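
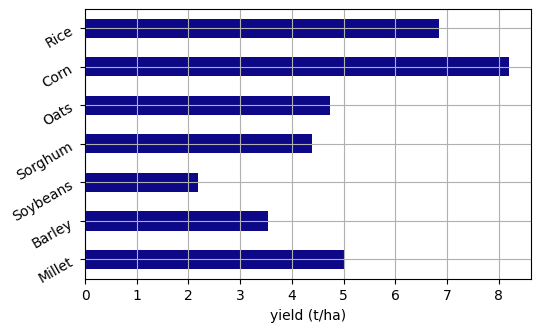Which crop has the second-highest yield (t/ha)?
Rice

Top 3: Corn ≈ 8, Rice ≈ 7, Millet ≈ 5.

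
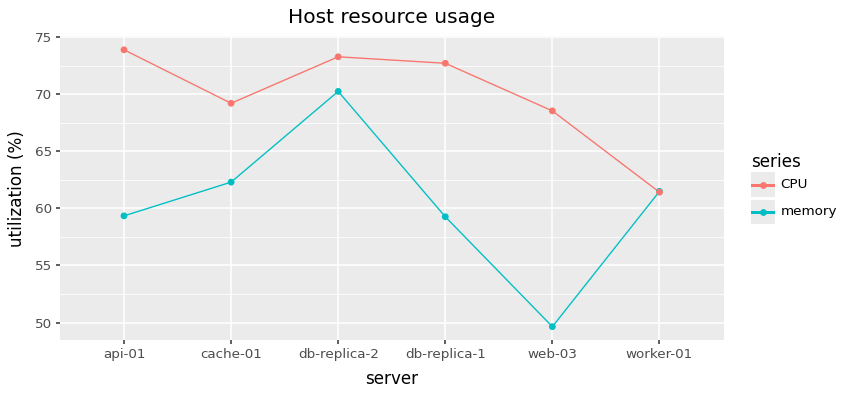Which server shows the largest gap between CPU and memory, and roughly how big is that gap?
web-03, ≈ 20 %

web-03: CPU ≈ 70, memory ≈ 50 → gap ≈ 20. Next-largest (api-01) is only ≈ 15.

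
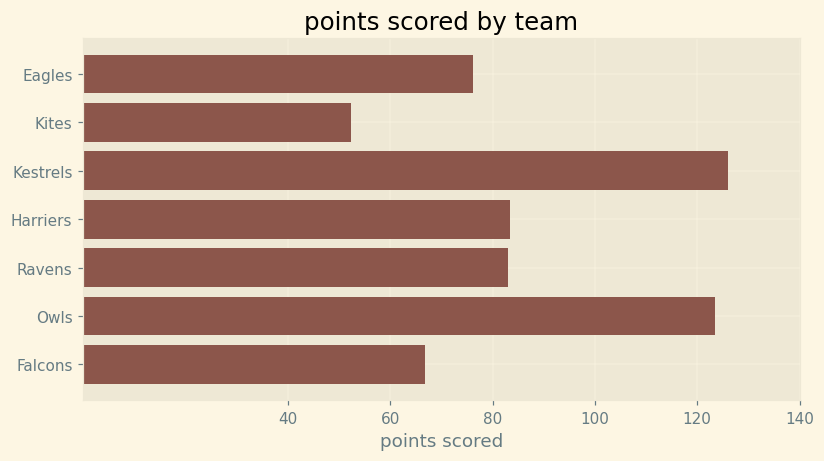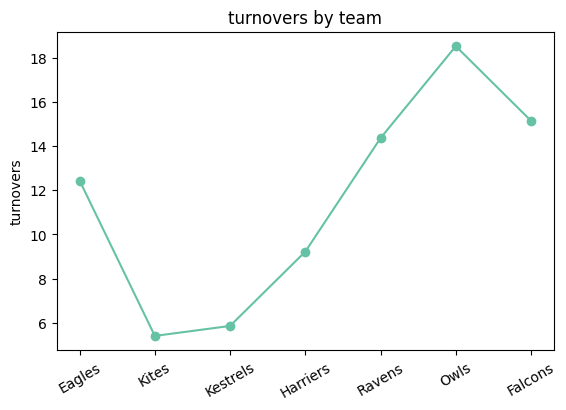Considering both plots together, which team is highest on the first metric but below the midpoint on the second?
Chart 2 median turnovers ≈ 12; below-median teams: Kites, Kestrels, Harriers. Among those, Kestrels has the highest points scored (≈ 120).

Kestrels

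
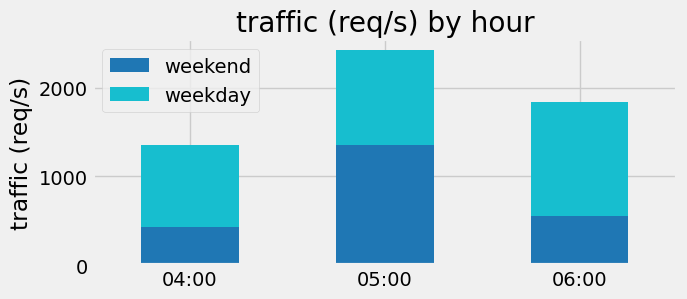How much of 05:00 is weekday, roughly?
≈ 1000

weekday top ≈ 2500, bottom ≈ 1500; segment ≈ 1000.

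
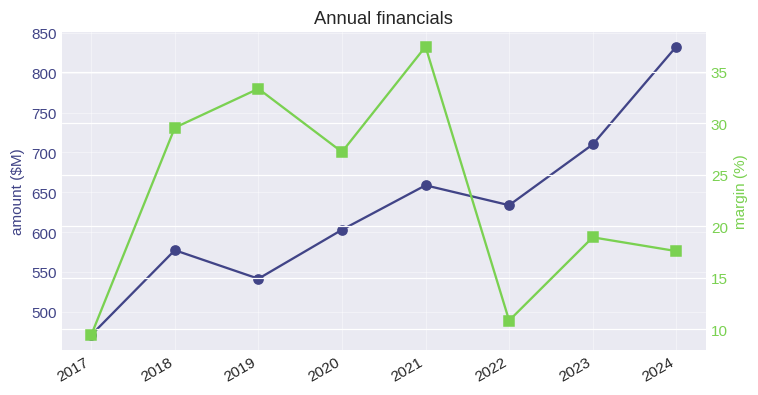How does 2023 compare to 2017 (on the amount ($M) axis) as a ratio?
2023 ≈ 700, 2017 ≈ 450; 700/450 ≈ 1.56.

≈ 1.56×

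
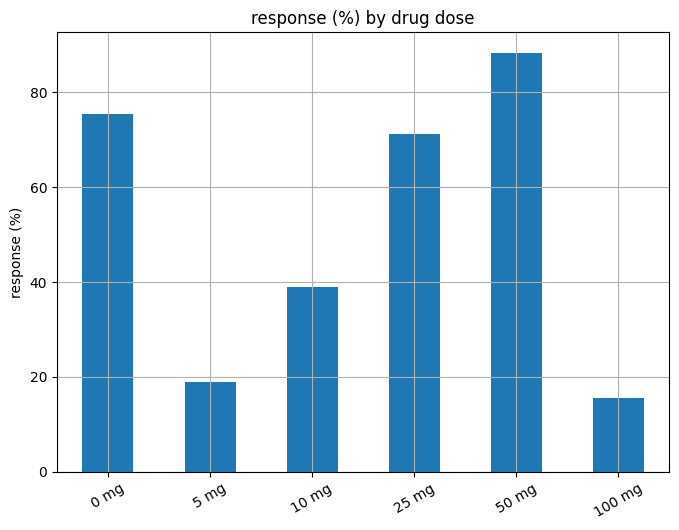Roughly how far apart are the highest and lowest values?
Max 50 mg ≈ 90, min 100 mg ≈ 20; range ≈ 70.

≈ 70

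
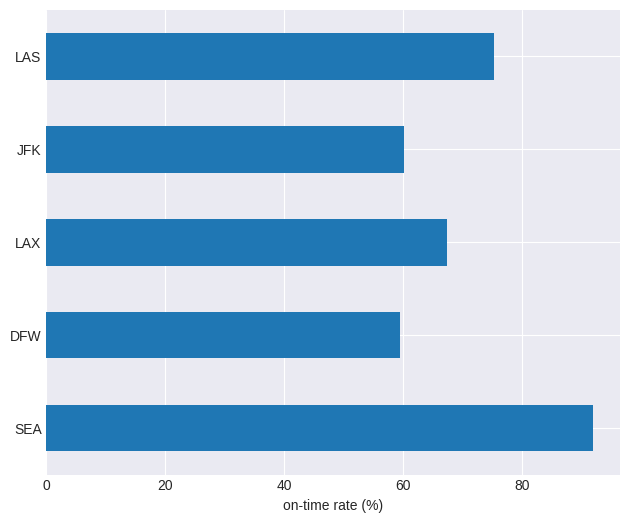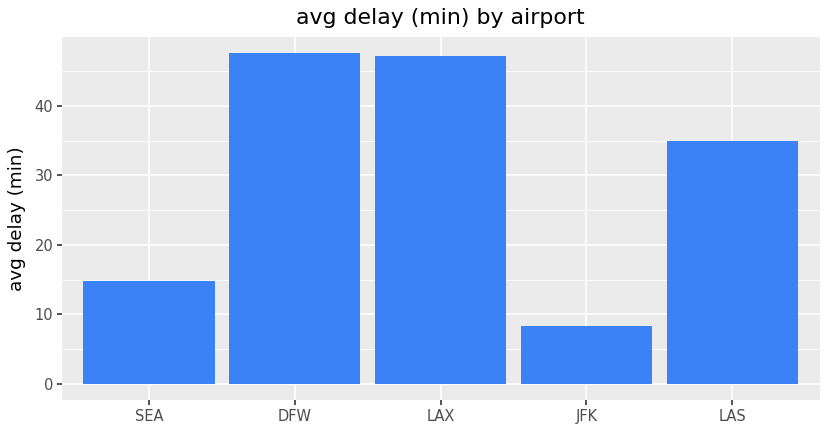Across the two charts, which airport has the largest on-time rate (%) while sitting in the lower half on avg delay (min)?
Chart 2 median avg delay (min) ≈ 35; below-median airports: SEA, JFK. Among those, SEA has the highest on-time rate (%) (≈ 90).

SEA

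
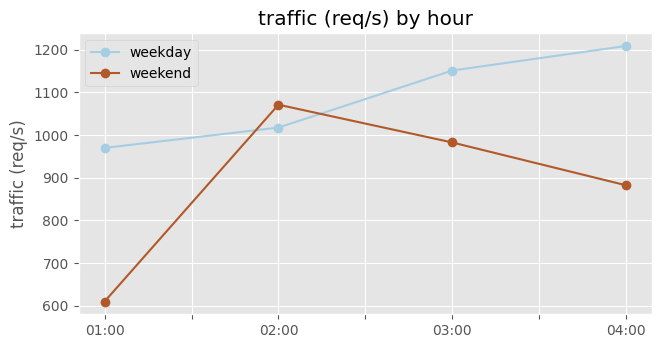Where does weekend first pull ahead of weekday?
02:00

01:00: weekend ≈ 600 vs weekday ≈ 950 (not yet); 02:00: weekend ≈ 1050 vs weekday ≈ 1000 (first crossover).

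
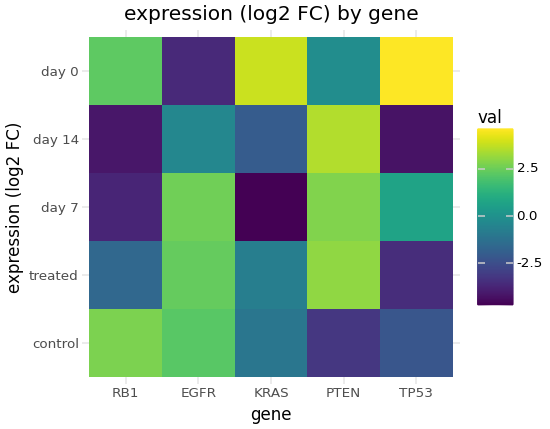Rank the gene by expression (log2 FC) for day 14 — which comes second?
Top 3 for day 14: PTEN ≈ 4, EGFR ≈ 0, KRAS ≈ -2.

EGFR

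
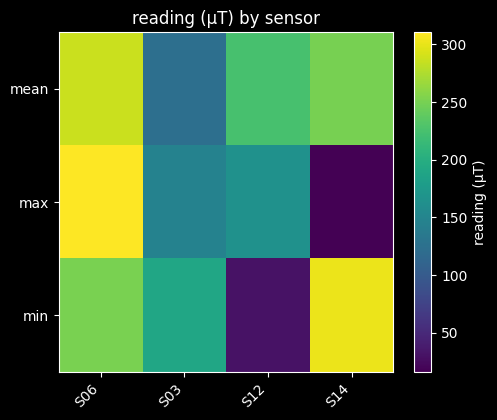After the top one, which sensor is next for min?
S06

Top 3 for min: S14 ≈ 300, S06 ≈ 250, S03 ≈ 200.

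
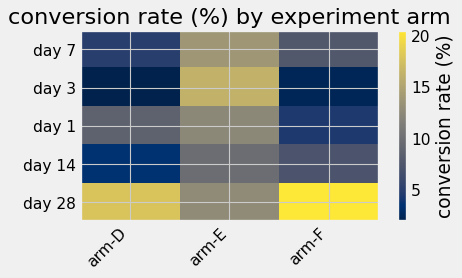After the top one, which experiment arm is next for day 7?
Top 3 for day 7: arm-E ≈ 14, arm-F ≈ 8, arm-D ≈ 4.

arm-F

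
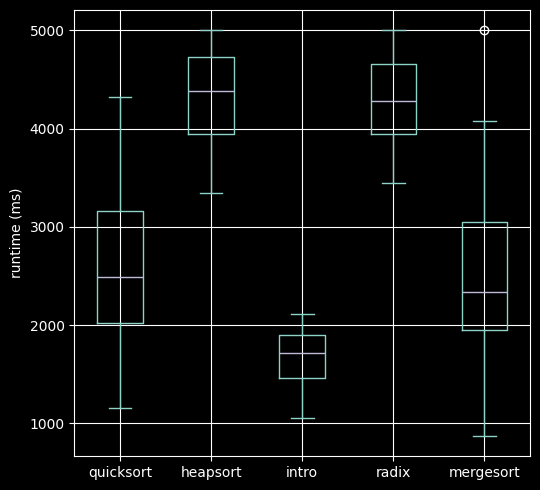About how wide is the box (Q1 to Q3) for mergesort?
≈ 1000

Q3 ≈ 3000, Q1 ≈ 2000; IQR ≈ 1000.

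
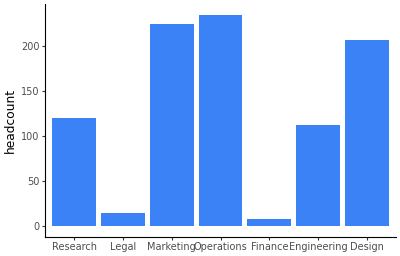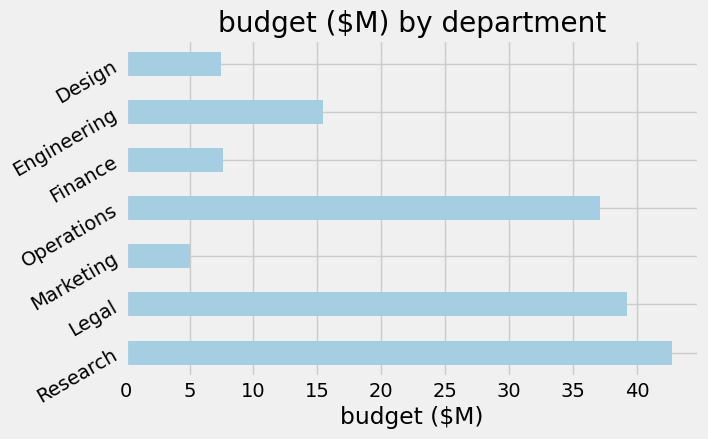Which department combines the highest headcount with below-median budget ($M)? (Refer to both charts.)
Chart 2 median budget ($M) ≈ 15; below-median departments: Marketing, Finance, Design. Among those, Marketing has the highest headcount (≈ 225).

Marketing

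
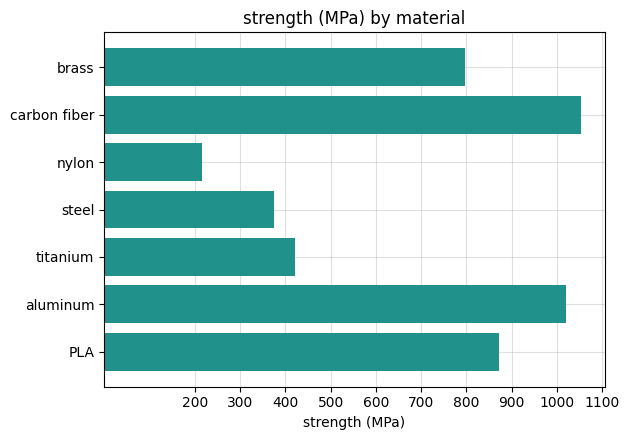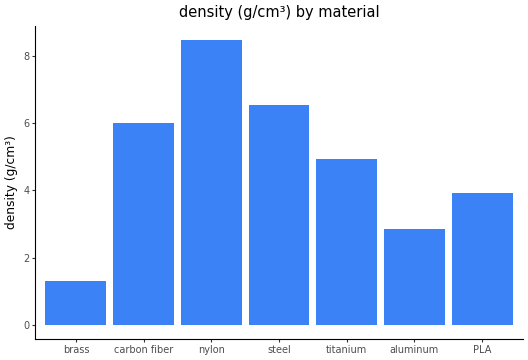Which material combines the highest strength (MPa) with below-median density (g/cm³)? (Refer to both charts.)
Chart 2 median density (g/cm³) ≈ 5; below-median materials: brass, aluminum, PLA. Among those, aluminum has the highest strength (MPa) (≈ 1000).

aluminum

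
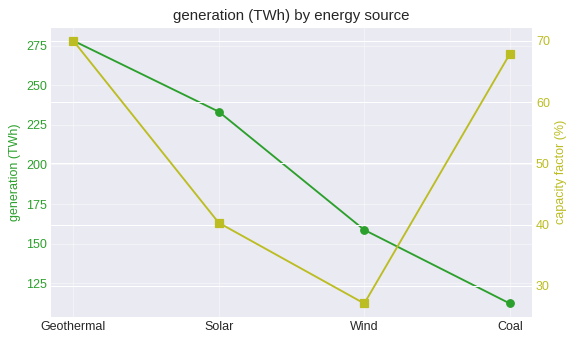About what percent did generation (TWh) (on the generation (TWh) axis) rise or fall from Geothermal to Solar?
≈ -14.3%

Geothermal ≈ 280, Solar ≈ 240; (240 − 280) / 280 ≈ -14.3%.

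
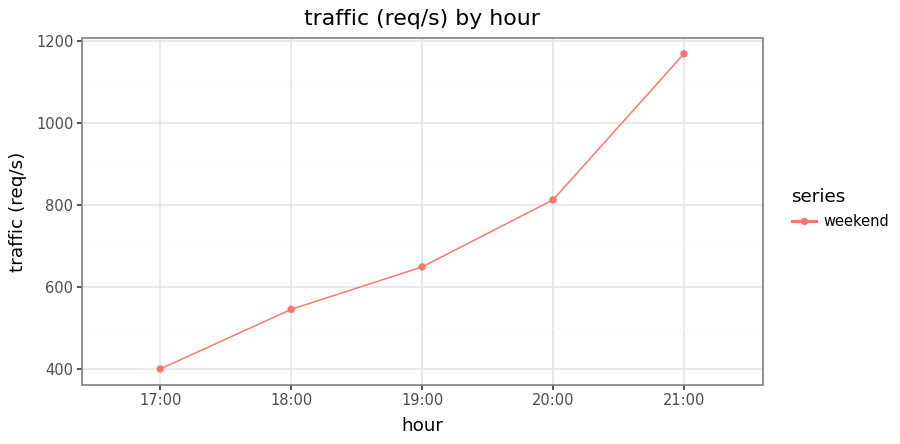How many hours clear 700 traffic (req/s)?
2

Above 700: 20:00, 21:00.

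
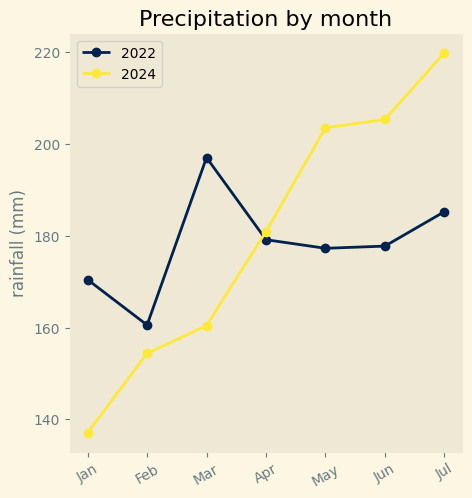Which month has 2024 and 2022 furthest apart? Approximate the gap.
Mar: 2024 ≈ 160, 2022 ≈ 200 → gap ≈ 40. Next-largest (Jul) is only ≈ 30.

Mar, ≈ 40 mm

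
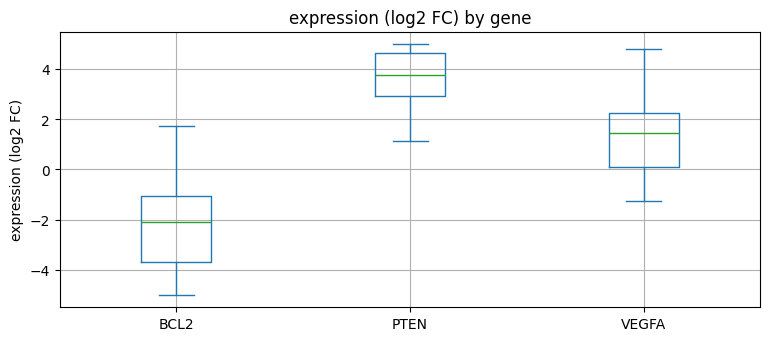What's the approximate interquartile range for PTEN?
Q3 ≈ 5, Q1 ≈ 3; IQR ≈ 2.

≈ 2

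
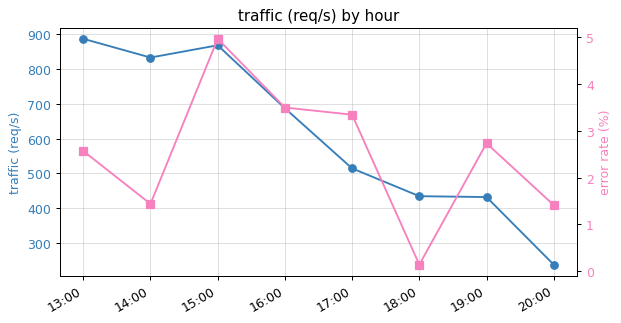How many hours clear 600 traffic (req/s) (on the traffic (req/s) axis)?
4

Above 600: 13:00, 14:00, 15:00, 16:00.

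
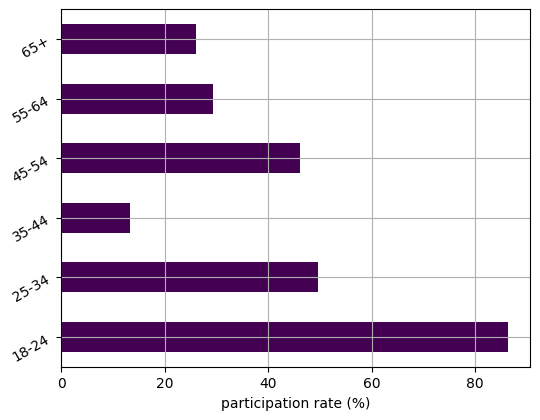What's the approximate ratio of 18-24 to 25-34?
18-24 ≈ 90, 25-34 ≈ 50; 90/50 ≈ 1.8.

≈ 1.8×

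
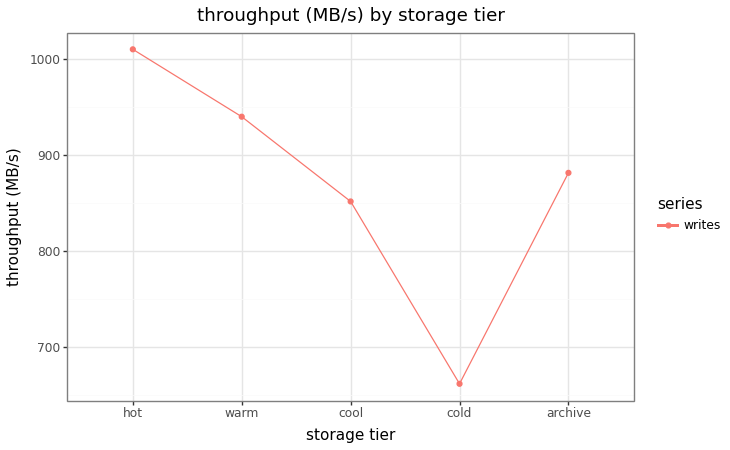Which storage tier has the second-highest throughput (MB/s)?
warm

Top 3: hot ≈ 1000, warm ≈ 950, archive ≈ 900.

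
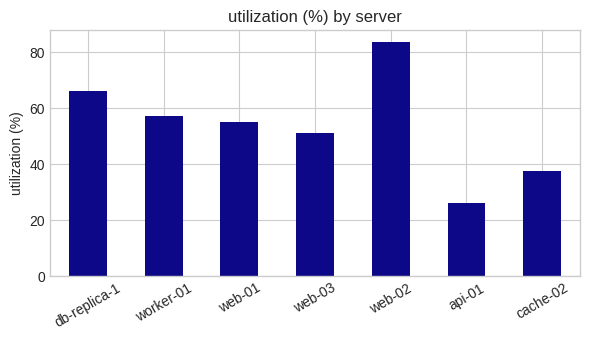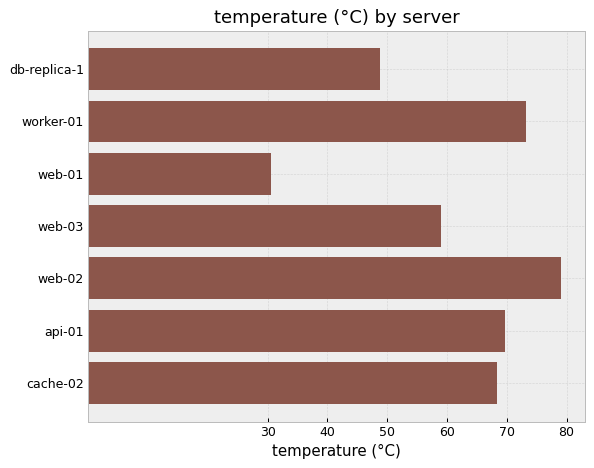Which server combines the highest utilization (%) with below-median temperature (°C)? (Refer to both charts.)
Chart 2 median temperature (°C) ≈ 70; below-median servers: db-replica-1, web-01, web-03. Among those, db-replica-1 has the highest utilization (%) (≈ 70).

db-replica-1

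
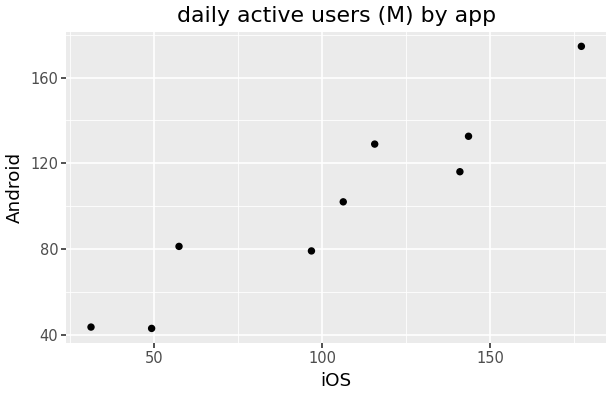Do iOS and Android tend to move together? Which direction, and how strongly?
Points are positively correlated; strong (|r| ≈ 0.9).

positive, strong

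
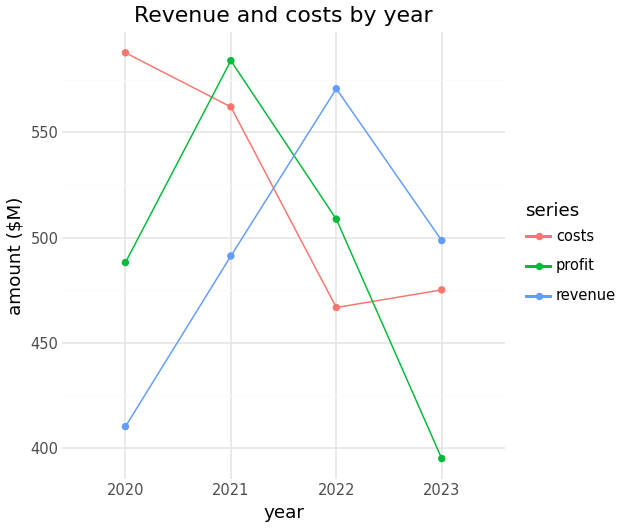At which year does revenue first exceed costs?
2022

2021: revenue ≈ 500 vs costs ≈ 560 (not yet); 2022: revenue ≈ 580 vs costs ≈ 460 (first crossover).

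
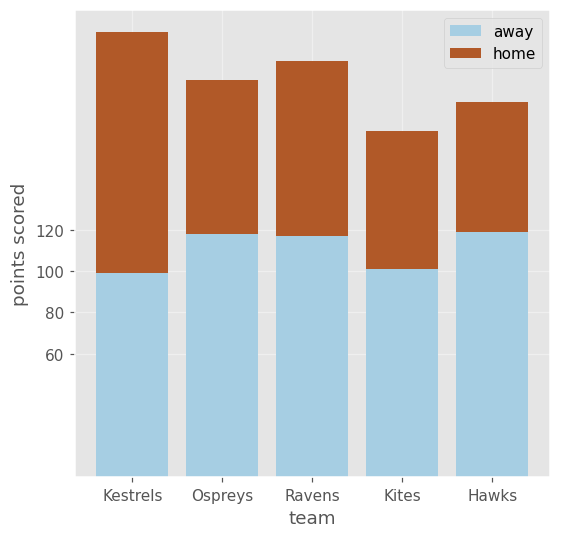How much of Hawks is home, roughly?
≈ 60

home top ≈ 180, bottom ≈ 120; segment ≈ 60.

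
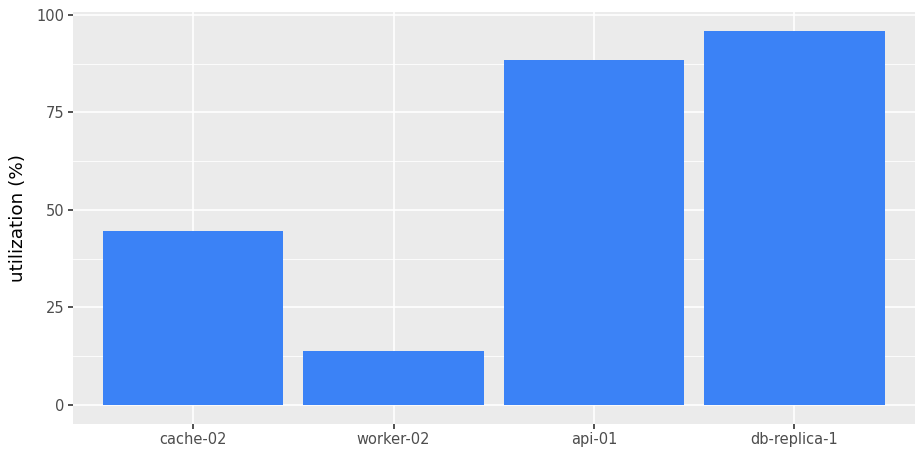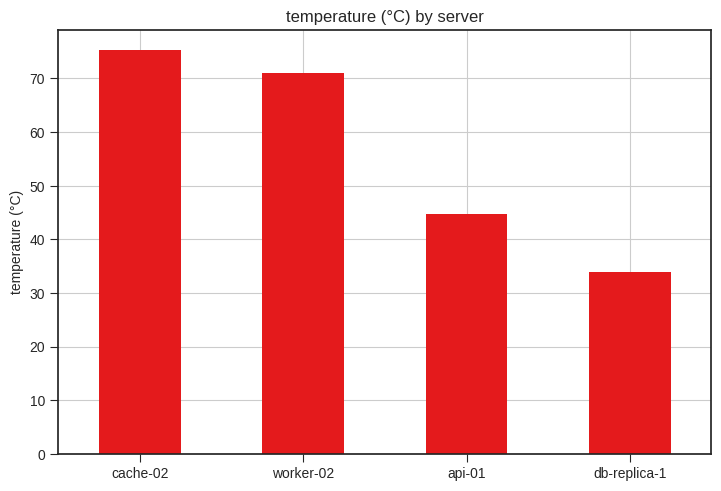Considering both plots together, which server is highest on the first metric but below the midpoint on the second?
Chart 2 median temperature (°C) ≈ 60; below-median servers: api-01, db-replica-1. Among those, db-replica-1 has the highest utilization (%) (≈ 100).

db-replica-1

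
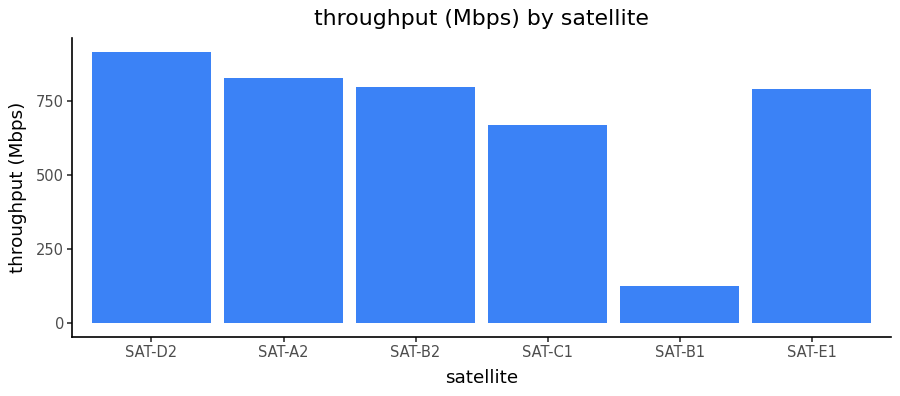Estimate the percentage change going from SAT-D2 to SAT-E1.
≈ -11.1%

SAT-D2 ≈ 900, SAT-E1 ≈ 800; (800 − 900) / 900 ≈ -11.1%.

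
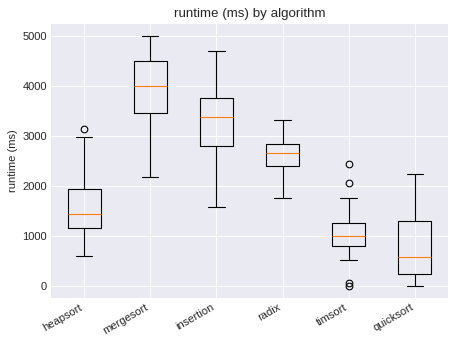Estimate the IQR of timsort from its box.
Q3 ≈ 1500, Q1 ≈ 1000; IQR ≈ 500.

≈ 500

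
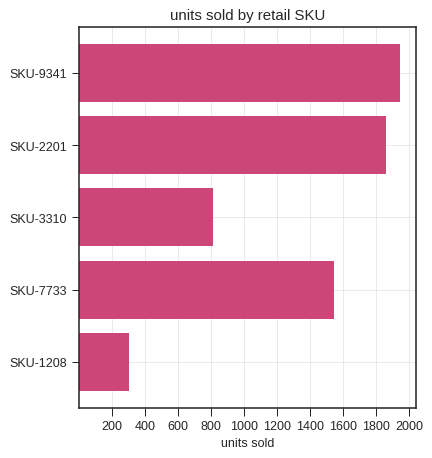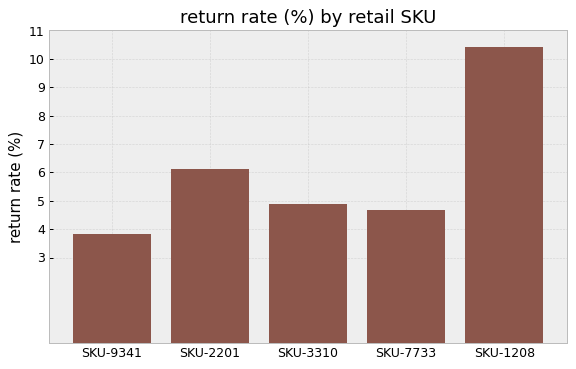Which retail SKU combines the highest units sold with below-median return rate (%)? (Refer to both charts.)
SKU-9341

Chart 2 median return rate (%) ≈ 5; below-median retail SKUs: SKU-9341, SKU-7733. Among those, SKU-9341 has the highest units sold (≈ 2000).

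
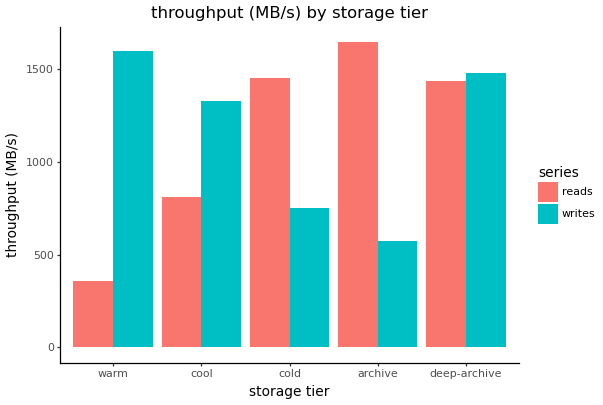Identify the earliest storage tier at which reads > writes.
cool: reads ≈ 800 vs writes ≈ 1400 (not yet); cold: reads ≈ 1400 vs writes ≈ 800 (first crossover).

cold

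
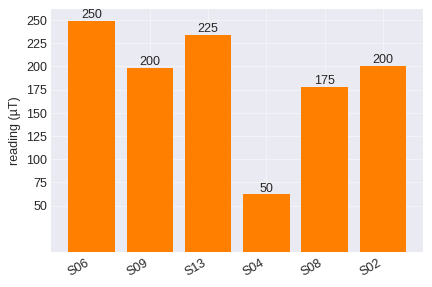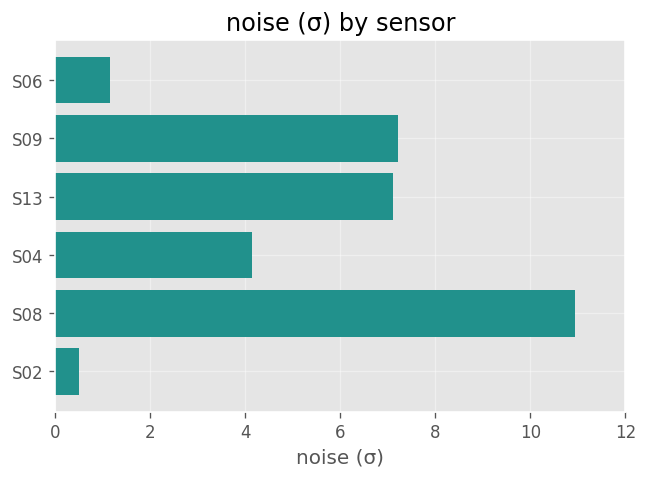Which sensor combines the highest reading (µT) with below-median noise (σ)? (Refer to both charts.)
Chart 2 median noise (σ) ≈ 6; below-median sensors: S06, S04, S02. Among those, S06 has the highest reading (µT) (≈ 250).

S06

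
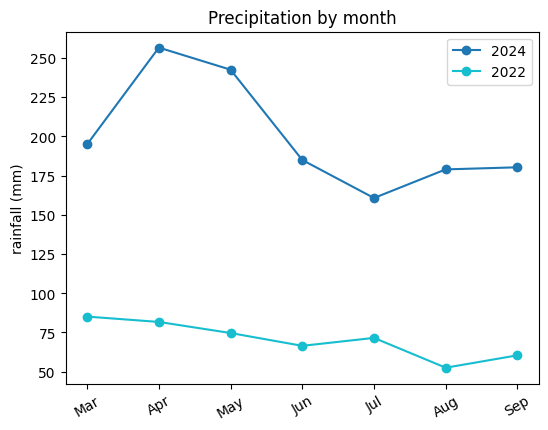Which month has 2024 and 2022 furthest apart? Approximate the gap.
Apr: 2024 ≈ 260, 2022 ≈ 80 → gap ≈ 180. Next-largest (May) is only ≈ 160.

Apr, ≈ 180 mm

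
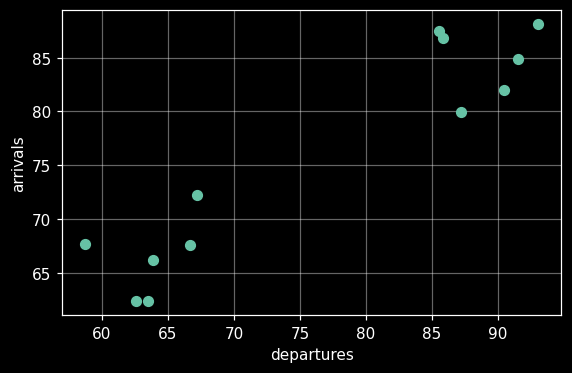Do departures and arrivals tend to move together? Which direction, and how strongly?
positive, strong

Points are positively correlated; strong (|r| ≈ 0.9).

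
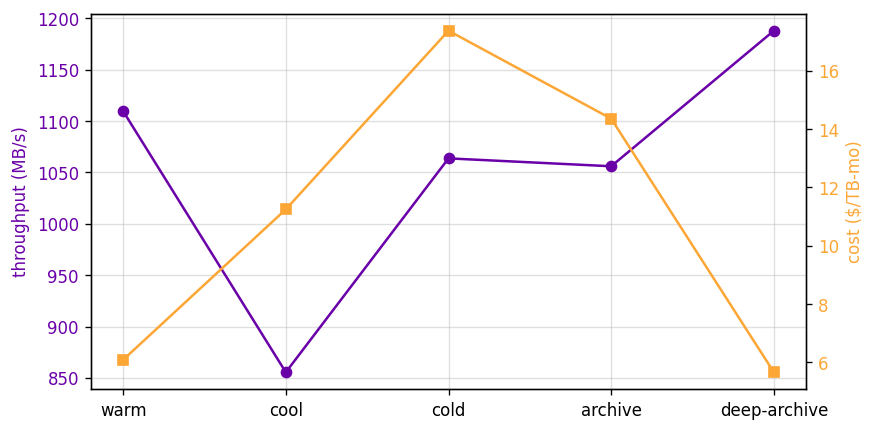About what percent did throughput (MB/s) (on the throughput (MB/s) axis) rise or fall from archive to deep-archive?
archive ≈ 1050, deep-archive ≈ 1200; (1200 − 1050) / 1050 ≈ +14.3%.

≈ +14.3%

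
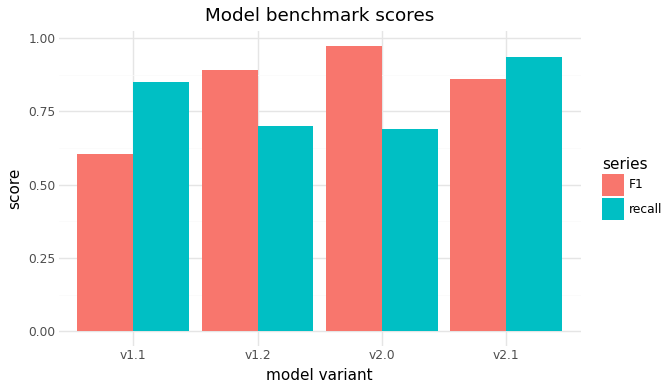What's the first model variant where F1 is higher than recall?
v1.1: F1 ≈ 0.6 vs recall ≈ 0.9 (not yet); v1.2: F1 ≈ 0.9 vs recall ≈ 0.7 (first crossover).

v1.2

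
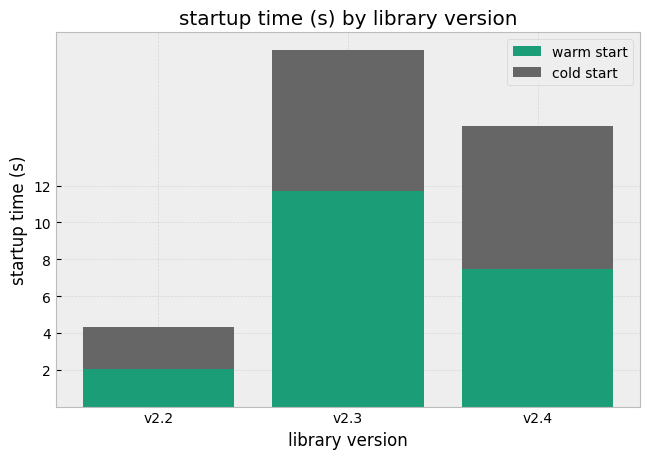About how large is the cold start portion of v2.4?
cold start top ≈ 16, bottom ≈ 8; segment ≈ 8.

≈ 8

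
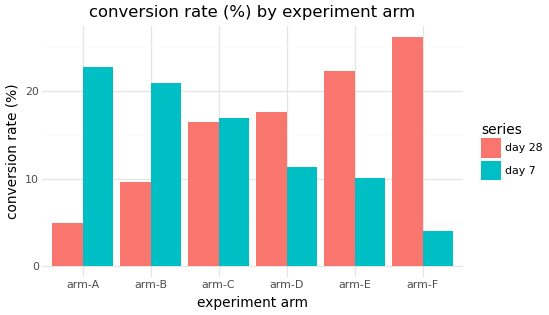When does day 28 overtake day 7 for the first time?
arm-C: day 28 ≈ 15 vs day 7 ≈ 15 (not yet); arm-D: day 28 ≈ 20 vs day 7 ≈ 10 (first crossover).

arm-D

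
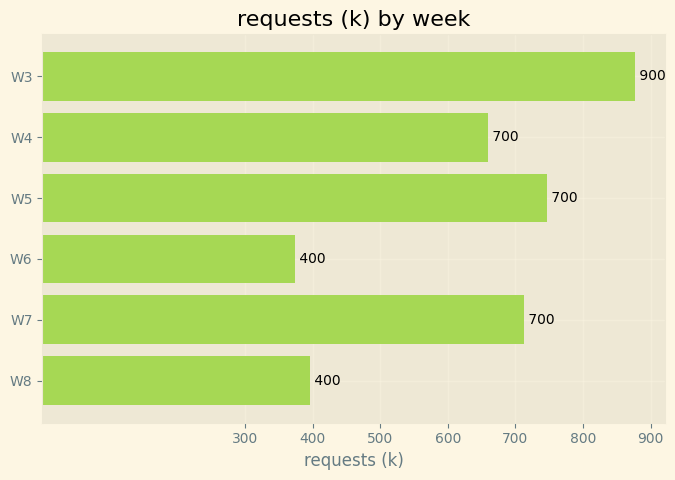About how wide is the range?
Max W3 ≈ 900, min W6 ≈ 400; range ≈ 500.

≈ 500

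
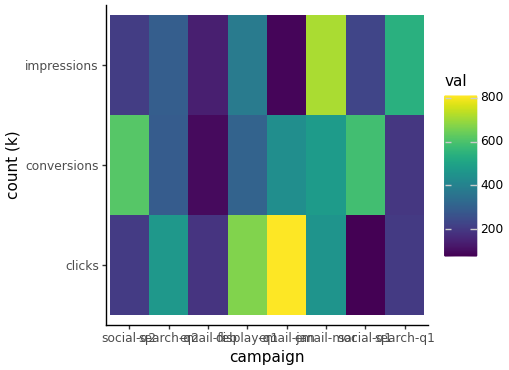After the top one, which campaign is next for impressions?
search-q1

Top 3 for impressions: email-mar ≈ 700, search-q1 ≈ 500, display-q1 ≈ 400.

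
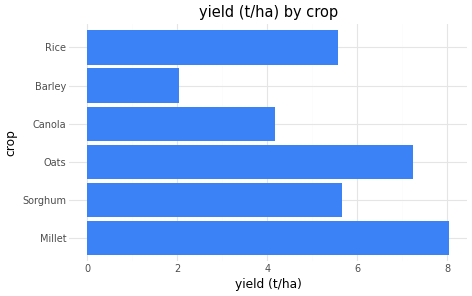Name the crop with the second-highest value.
Oats

Top 3: Millet ≈ 8, Oats ≈ 7, Sorghum ≈ 6.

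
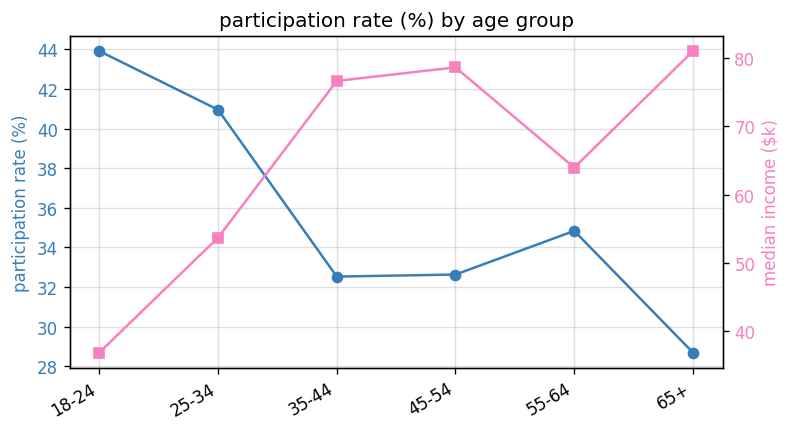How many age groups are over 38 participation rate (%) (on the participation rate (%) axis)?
2

Above 38: 18-24, 25-34.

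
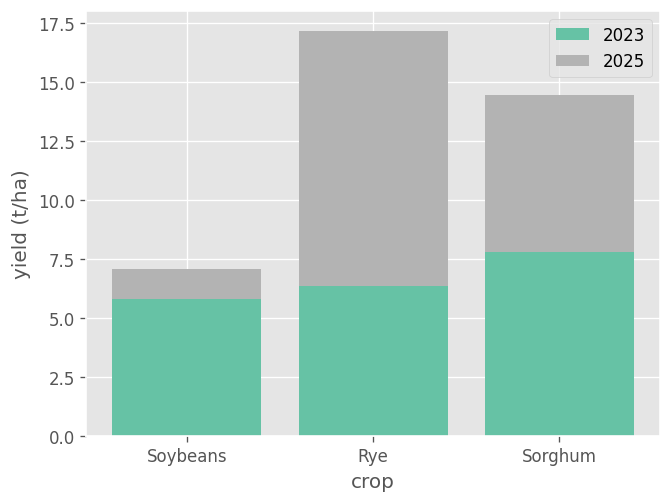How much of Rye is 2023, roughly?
≈ 6

2023 top ≈ 6, bottom ≈ 0; segment ≈ 6.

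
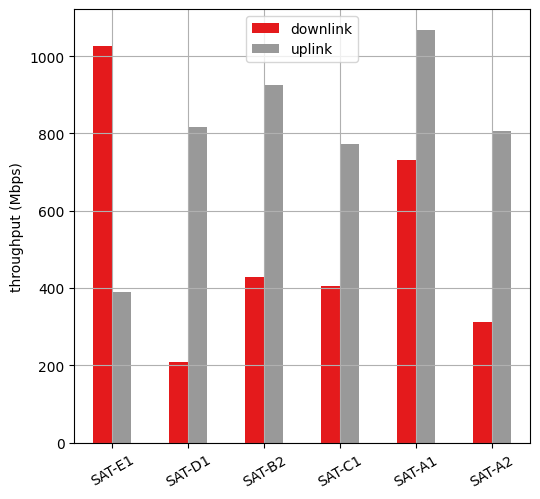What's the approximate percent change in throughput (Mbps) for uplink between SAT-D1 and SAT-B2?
SAT-D1 ≈ 800, SAT-B2 ≈ 900; (900 − 800) / 800 ≈ +12.5%.

≈ +12.5%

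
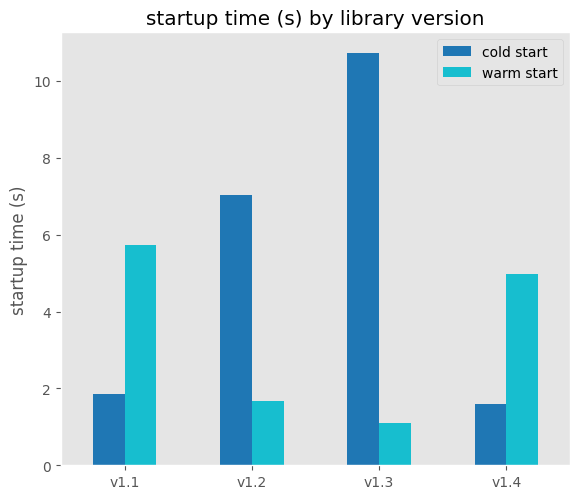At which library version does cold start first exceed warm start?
v1.1: cold start ≈ 2 vs warm start ≈ 6 (not yet); v1.2: cold start ≈ 7 vs warm start ≈ 2 (first crossover).

v1.2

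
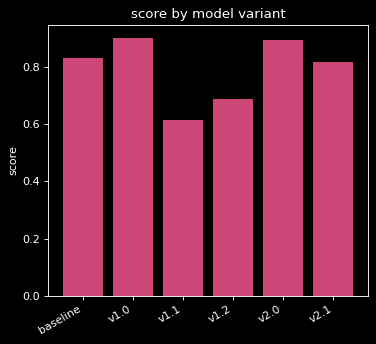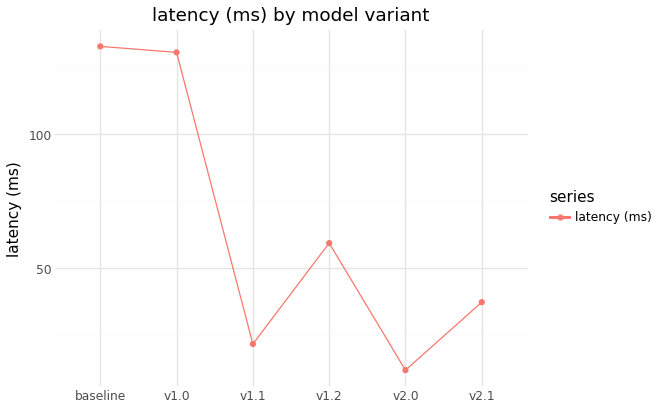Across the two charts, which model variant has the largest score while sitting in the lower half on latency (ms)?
Chart 2 median latency (ms) ≈ 40; below-median model variants: v1.1, v2.0, v2.1. Among those, v2.0 has the highest score (≈ 0.9).

v2.0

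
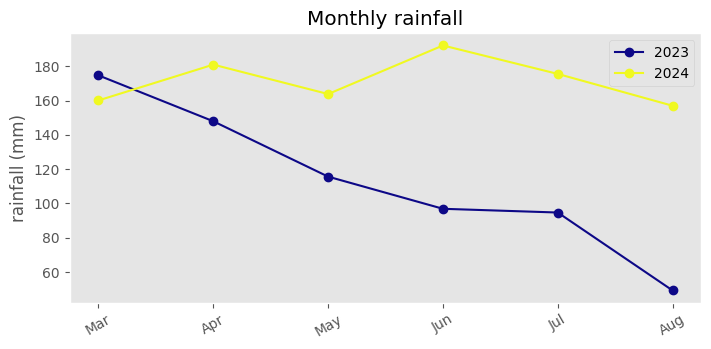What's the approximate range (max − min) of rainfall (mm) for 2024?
Max Jun ≈ 200, min Aug ≈ 160; range ≈ 40.

≈ 40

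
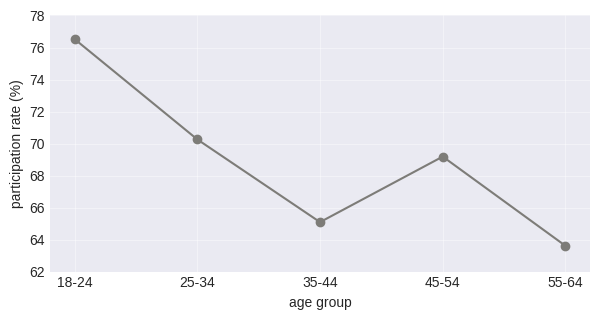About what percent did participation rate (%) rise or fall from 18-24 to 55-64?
≈ -15.8%

18-24 ≈ 76, 55-64 ≈ 64; (64 − 76) / 76 ≈ -15.8%.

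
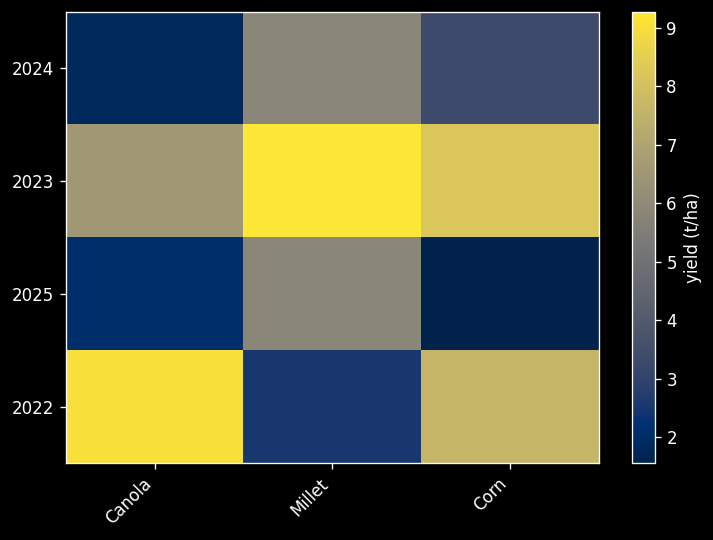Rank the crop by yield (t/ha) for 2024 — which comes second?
Top 3 for 2024: Millet ≈ 6, Corn ≈ 3, Canola ≈ 2.

Corn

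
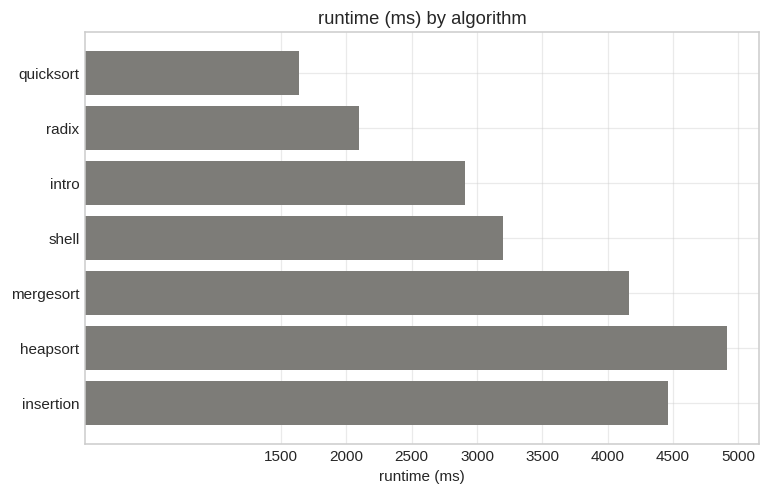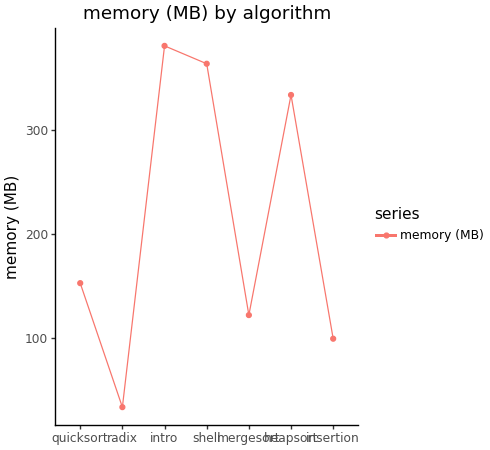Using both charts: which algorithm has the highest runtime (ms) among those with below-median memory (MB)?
Chart 2 median memory (MB) ≈ 150; below-median algorithms: radix, mergesort, insertion. Among those, insertion has the highest runtime (ms) (≈ 4500).

insertion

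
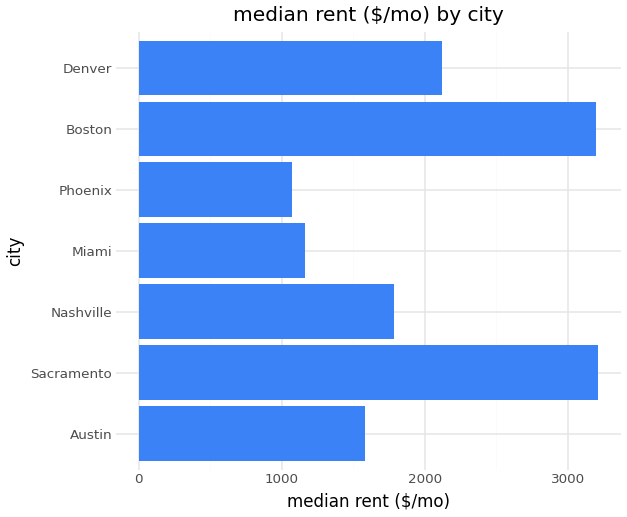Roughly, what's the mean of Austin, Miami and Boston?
≈ 1833

(1500 + 1000 + 3000) / 3 ≈ 1833.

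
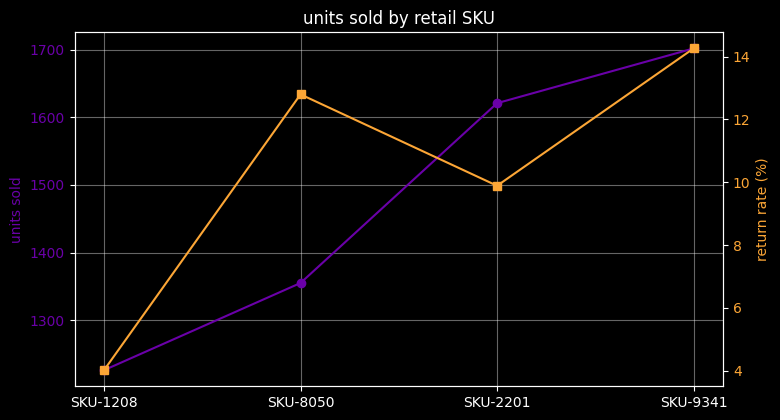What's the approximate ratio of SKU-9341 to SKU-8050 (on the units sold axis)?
SKU-9341 ≈ 1700, SKU-8050 ≈ 1350; 1700/1350 ≈ 1.26.

≈ 1.26×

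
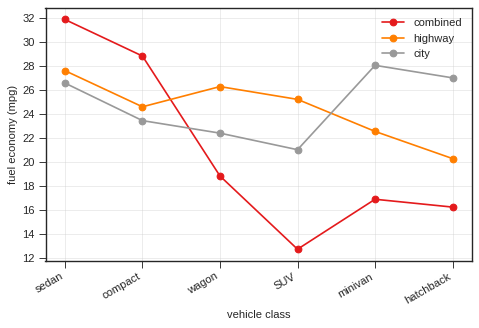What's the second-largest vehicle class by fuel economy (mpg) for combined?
compact

Top 3 for combined: sedan ≈ 32, compact ≈ 28, wagon ≈ 18.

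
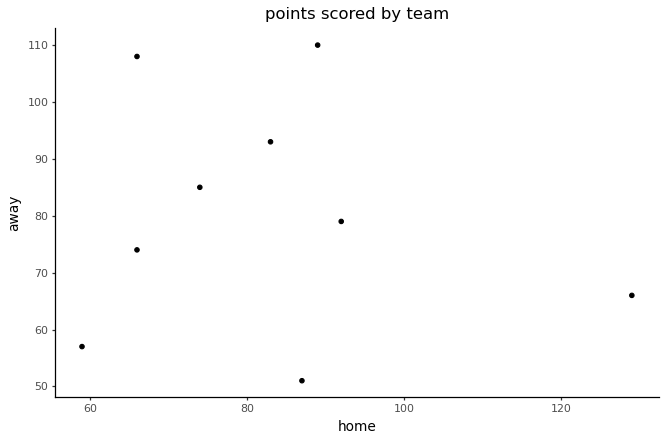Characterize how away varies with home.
no clear correlation

Points are roughly uncorrelated; weak (|r| ≈ 0.1).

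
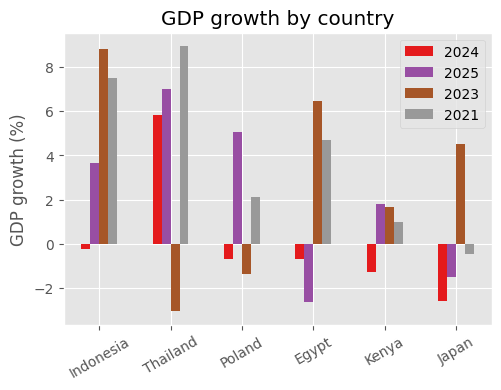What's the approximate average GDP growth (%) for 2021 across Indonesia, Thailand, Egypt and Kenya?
≈ 6

(7 + 9 + 5 + 1) / 4 ≈ 6.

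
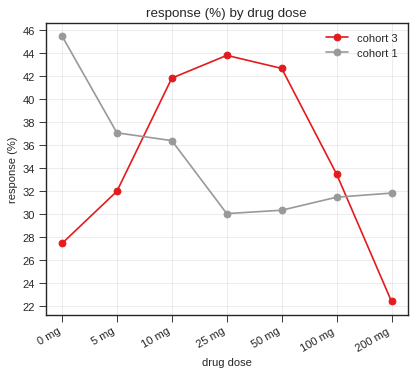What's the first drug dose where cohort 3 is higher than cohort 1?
10 mg

5 mg: cohort 3 ≈ 32 vs cohort 1 ≈ 38 (not yet); 10 mg: cohort 3 ≈ 42 vs cohort 1 ≈ 36 (first crossover).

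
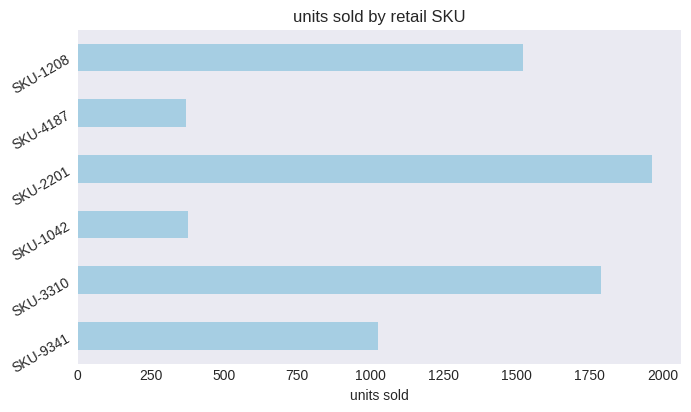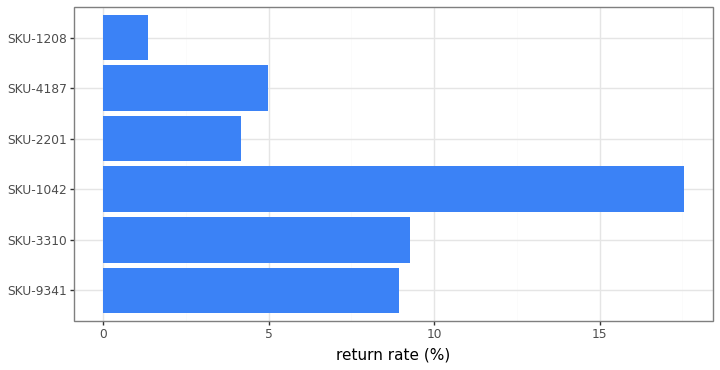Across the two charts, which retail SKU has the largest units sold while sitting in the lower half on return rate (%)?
Chart 2 median return rate (%) ≈ 6; below-median retail SKUs: SKU-2201, SKU-4187, SKU-1208. Among those, SKU-2201 has the highest units sold (≈ 2000).

SKU-2201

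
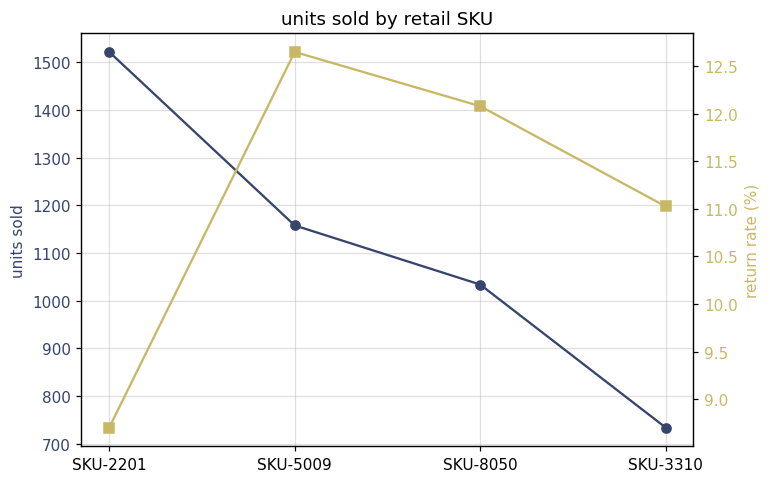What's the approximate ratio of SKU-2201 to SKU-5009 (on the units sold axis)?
SKU-2201 ≈ 1500, SKU-5009 ≈ 1200; 1500/1200 ≈ 1.25.

≈ 1.25×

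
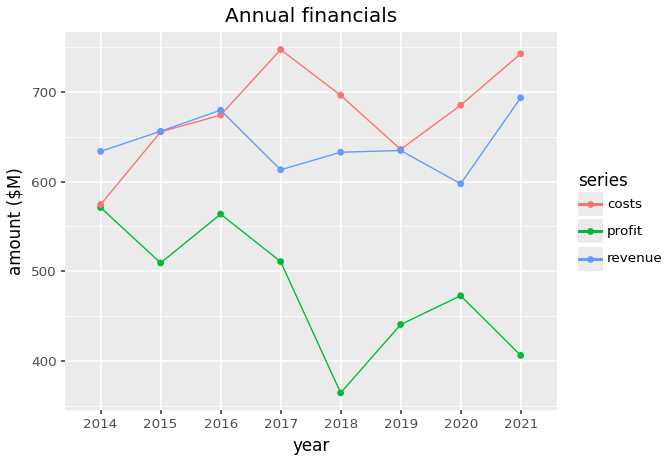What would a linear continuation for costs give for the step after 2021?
Last three: 650, 700, 750 → slope ≈ 50/step → next ≈ 800.

≈ 800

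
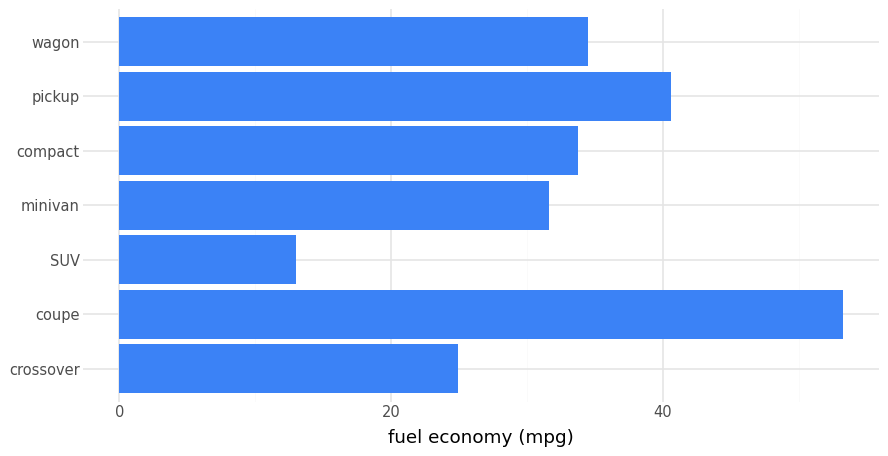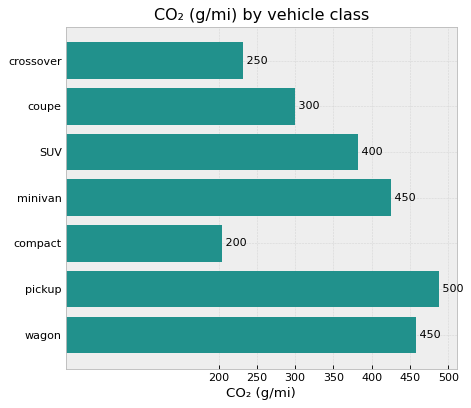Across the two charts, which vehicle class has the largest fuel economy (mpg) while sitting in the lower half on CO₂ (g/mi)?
Chart 2 median CO₂ (g/mi) ≈ 400; below-median vehicle classes: crossover, coupe, compact. Among those, coupe has the highest fuel economy (mpg) (≈ 55).

coupe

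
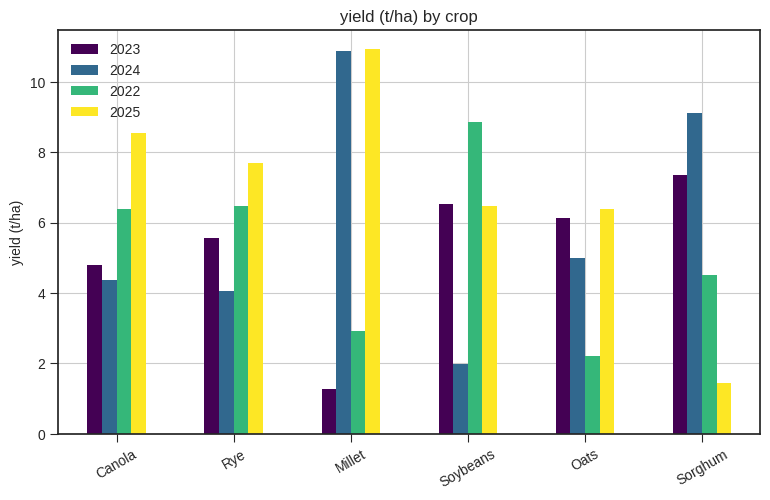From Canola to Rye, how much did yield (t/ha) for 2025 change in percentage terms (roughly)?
≈ -11.1%

Canola ≈ 9, Rye ≈ 8; (8 − 9) / 9 ≈ -11.1%.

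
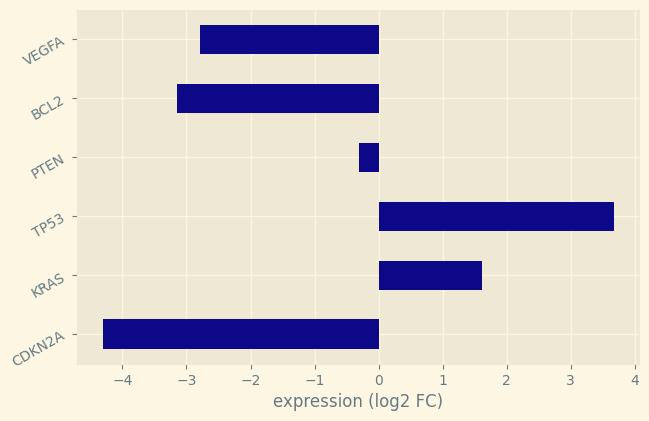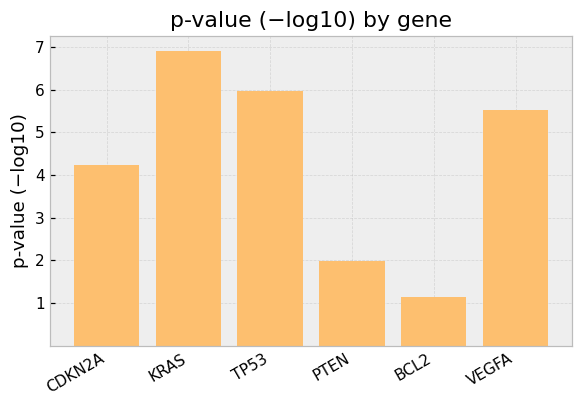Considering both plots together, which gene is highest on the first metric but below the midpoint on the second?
Chart 2 median p-value (−log10) ≈ 5; below-median genes: CDKN2A, PTEN, BCL2. Among those, PTEN has the highest expression (log2 FC) (≈ -0.5).

PTEN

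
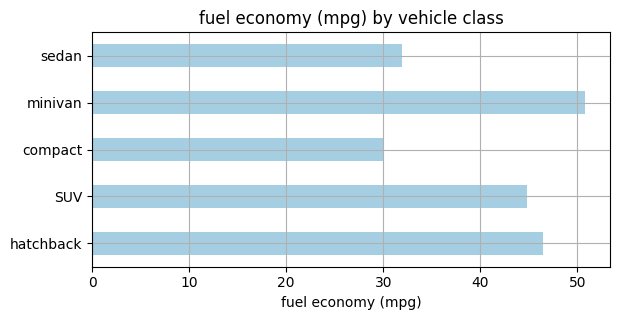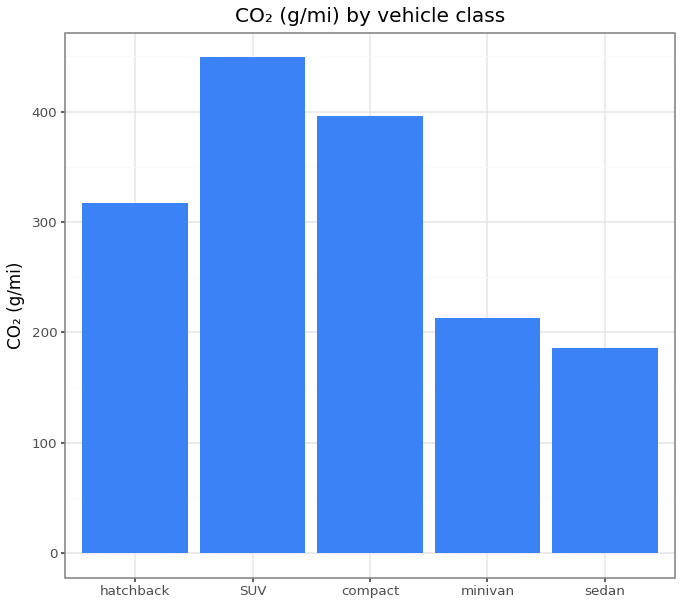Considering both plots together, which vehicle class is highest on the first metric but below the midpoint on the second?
Chart 2 median CO₂ (g/mi) ≈ 300; below-median vehicle classes: minivan, sedan. Among those, minivan has the highest fuel economy (mpg) (≈ 50).

minivan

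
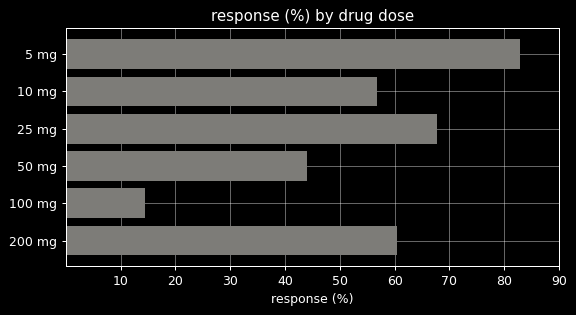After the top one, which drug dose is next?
Top 3: 5 mg ≈ 80, 25 mg ≈ 70, 200 mg ≈ 60.

25 mg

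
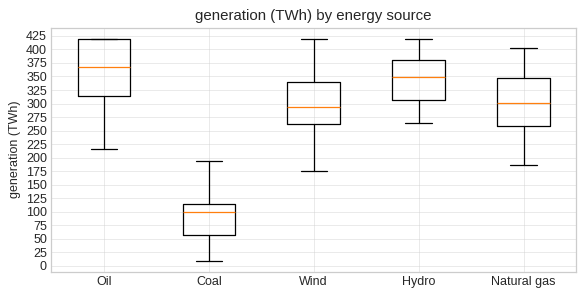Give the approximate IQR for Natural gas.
Q3 ≈ 350, Q1 ≈ 250; IQR ≈ 100.

≈ 100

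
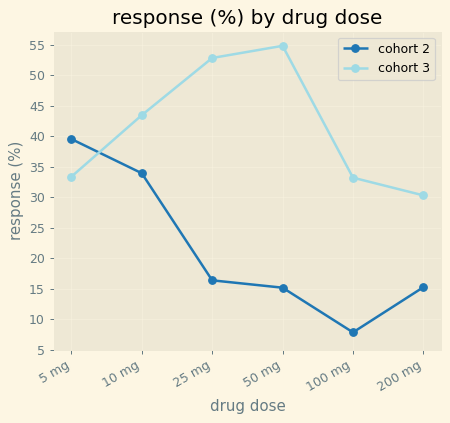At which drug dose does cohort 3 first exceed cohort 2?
5 mg: cohort 3 ≈ 35 vs cohort 2 ≈ 40 (not yet); 10 mg: cohort 3 ≈ 45 vs cohort 2 ≈ 35 (first crossover).

10 mg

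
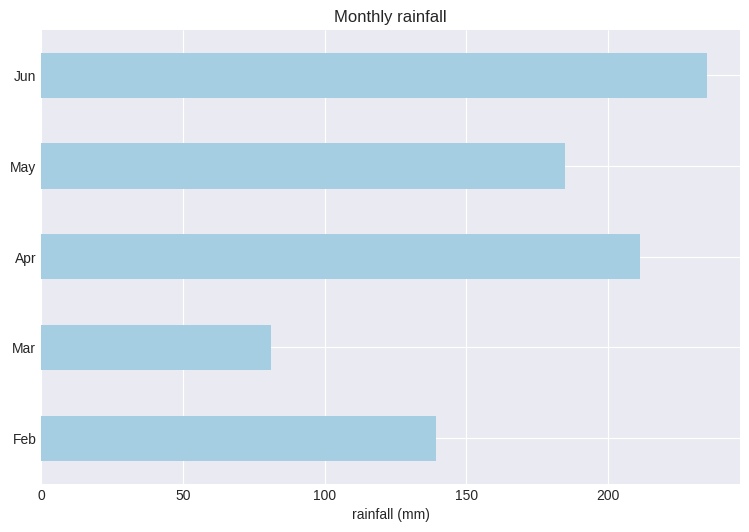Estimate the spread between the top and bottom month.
Max Jun ≈ 240, min Mar ≈ 80; range ≈ 160.

≈ 160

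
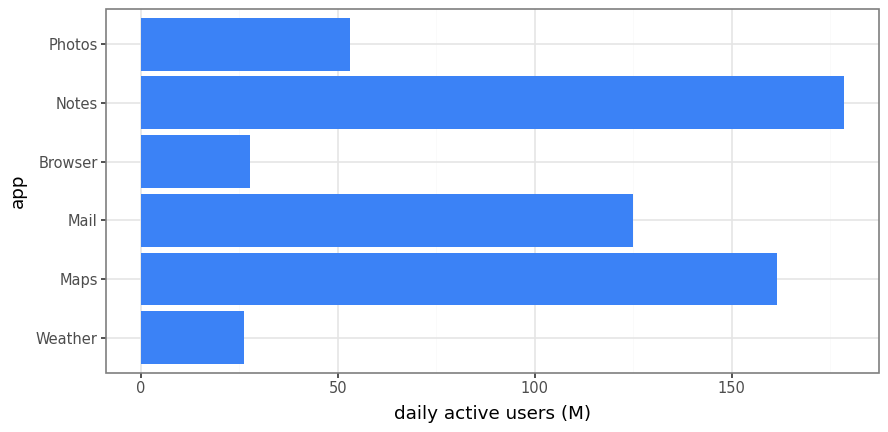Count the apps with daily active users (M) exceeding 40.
Above 40: Maps, Mail, Notes, Photos.

4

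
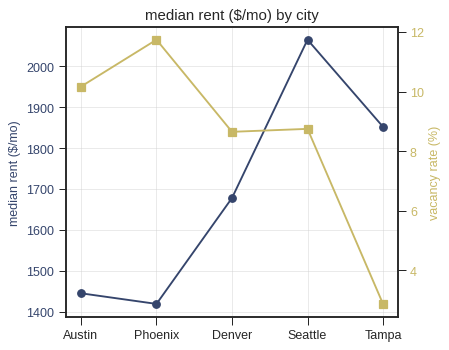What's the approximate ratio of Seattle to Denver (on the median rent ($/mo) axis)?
≈ 1.24×

Seattle ≈ 2100, Denver ≈ 1700; 2100/1700 ≈ 1.24.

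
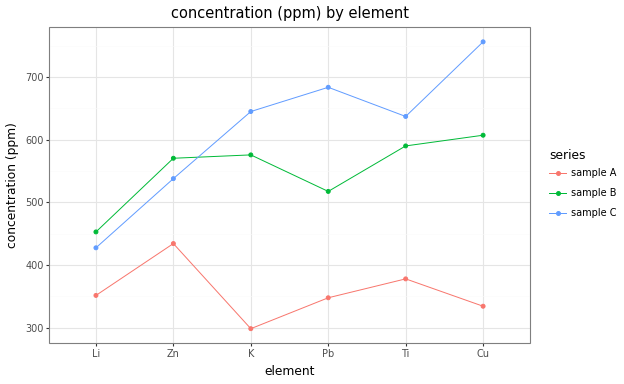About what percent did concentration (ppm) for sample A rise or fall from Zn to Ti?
≈ -11.1%

Zn ≈ 450, Ti ≈ 400; (400 − 450) / 450 ≈ -11.1%.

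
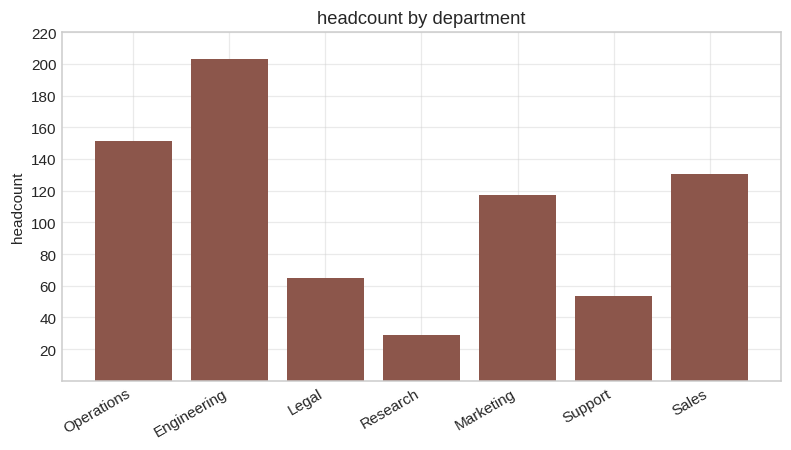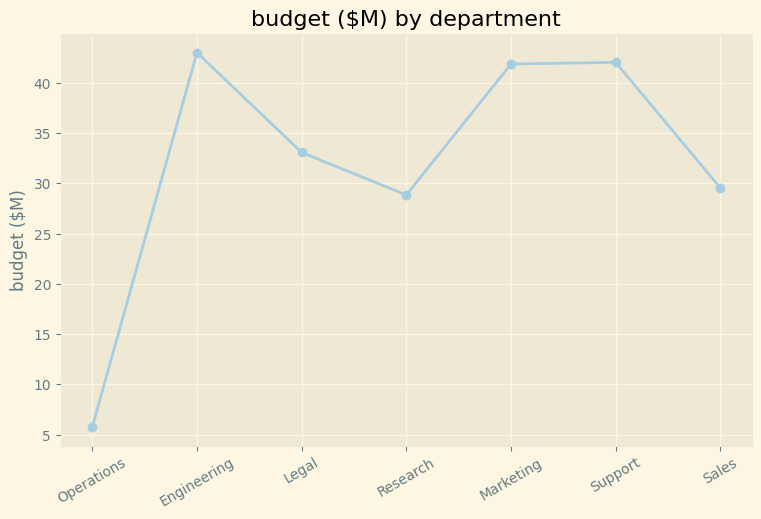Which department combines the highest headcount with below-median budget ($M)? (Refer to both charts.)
Operations

Chart 2 median budget ($M) ≈ 35; below-median departments: Operations, Research, Sales. Among those, Operations has the highest headcount (≈ 160).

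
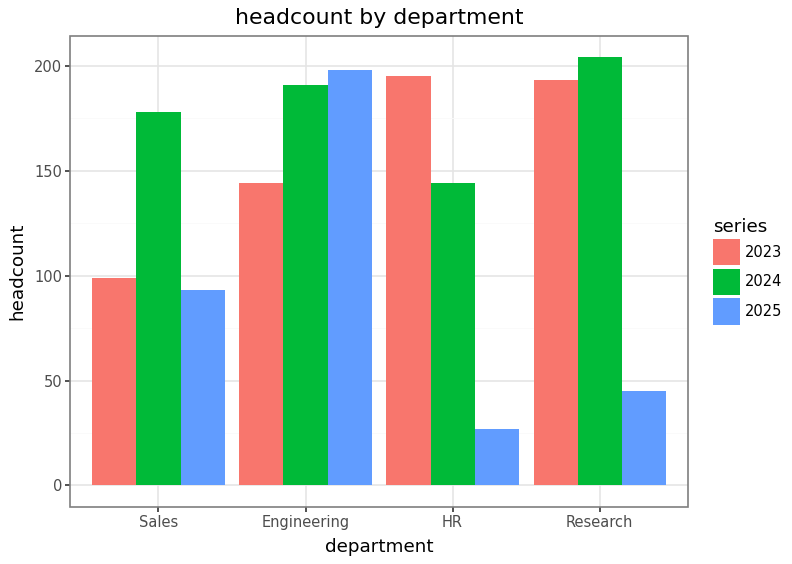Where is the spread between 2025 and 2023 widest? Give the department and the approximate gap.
HR: 2025 ≈ 20, 2023 ≈ 200 → gap ≈ 180. Next-largest (Research) is only ≈ 160.

HR, ≈ 180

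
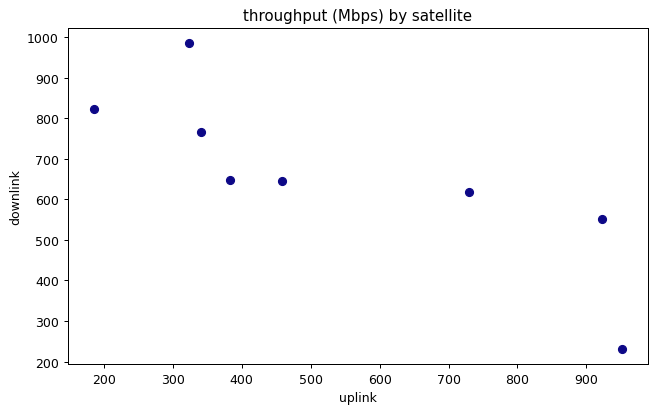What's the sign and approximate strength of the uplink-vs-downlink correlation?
negative, strong

Points are negatively correlated; strong (|r| ≈ 0.8).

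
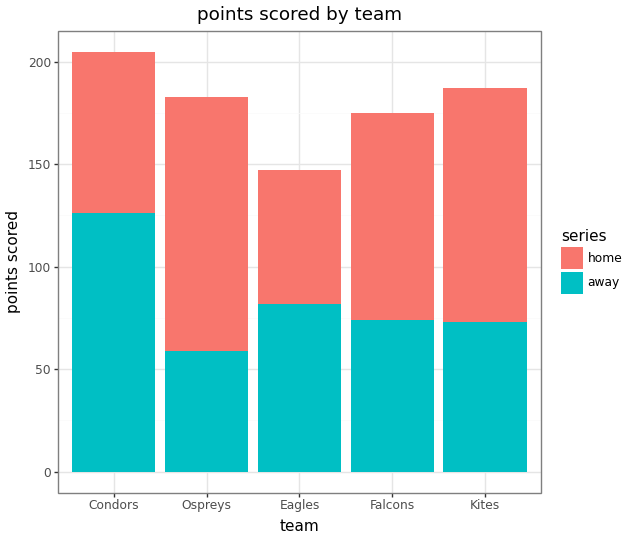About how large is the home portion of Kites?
home top ≈ 180, bottom ≈ 80; segment ≈ 100.

≈ 100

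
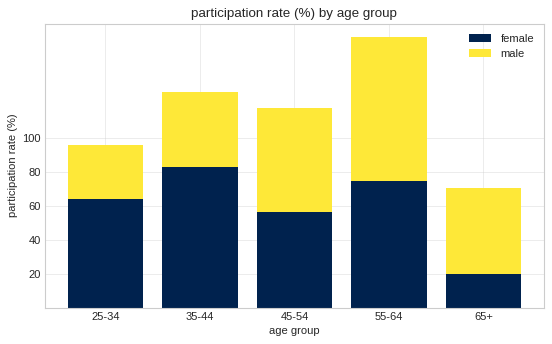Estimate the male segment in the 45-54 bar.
≈ 60

male top ≈ 120, bottom ≈ 60; segment ≈ 60.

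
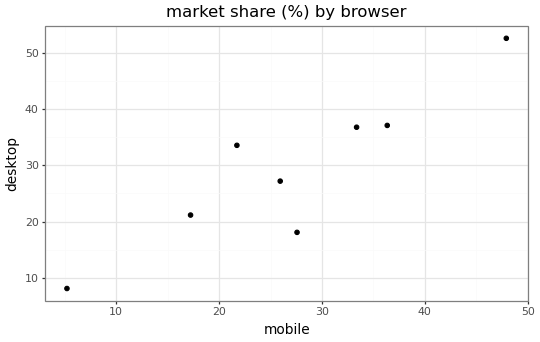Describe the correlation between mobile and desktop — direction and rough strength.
Points are positively correlated; strong (|r| ≈ 0.9).

positive, strong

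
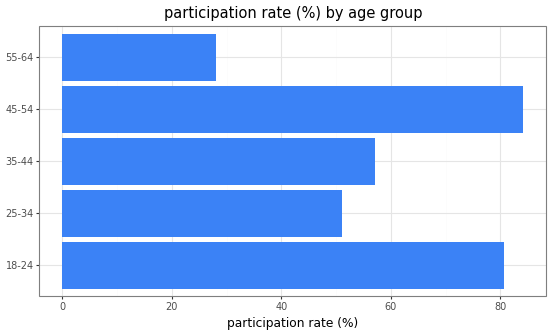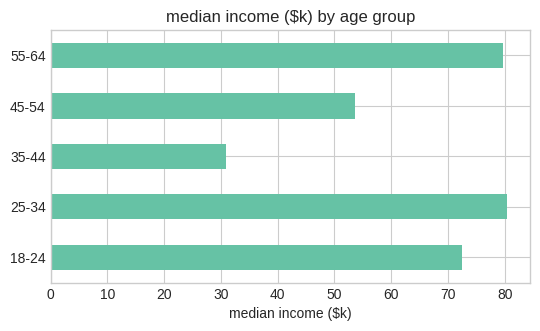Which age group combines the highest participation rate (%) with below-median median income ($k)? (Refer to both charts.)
Chart 2 median median income ($k) ≈ 70; below-median age groups: 35-44, 45-54. Among those, 45-54 has the highest participation rate (%) (≈ 80).

45-54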